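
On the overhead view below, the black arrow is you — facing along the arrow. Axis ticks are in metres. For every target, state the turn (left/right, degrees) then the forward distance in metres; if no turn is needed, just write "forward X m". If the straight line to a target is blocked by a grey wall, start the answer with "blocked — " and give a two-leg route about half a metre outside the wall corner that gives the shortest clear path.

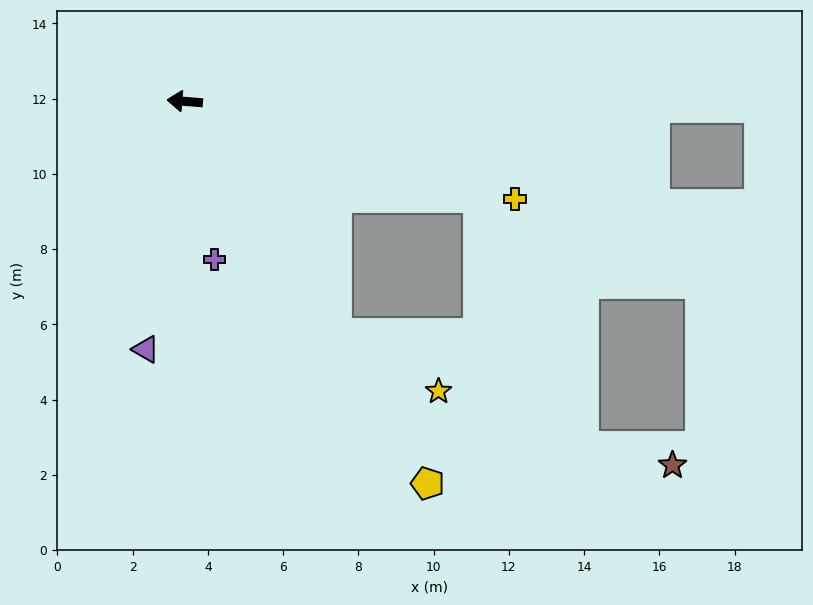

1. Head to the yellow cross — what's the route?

turn left 168°, forward 9.2 m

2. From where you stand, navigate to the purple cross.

turn left 105°, forward 4.3 m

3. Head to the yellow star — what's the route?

blocked — turn left 128°, forward 7.4 m, then turn left 28°, forward 3.1 m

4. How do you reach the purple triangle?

turn left 86°, forward 6.7 m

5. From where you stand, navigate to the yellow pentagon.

turn left 127°, forward 12.0 m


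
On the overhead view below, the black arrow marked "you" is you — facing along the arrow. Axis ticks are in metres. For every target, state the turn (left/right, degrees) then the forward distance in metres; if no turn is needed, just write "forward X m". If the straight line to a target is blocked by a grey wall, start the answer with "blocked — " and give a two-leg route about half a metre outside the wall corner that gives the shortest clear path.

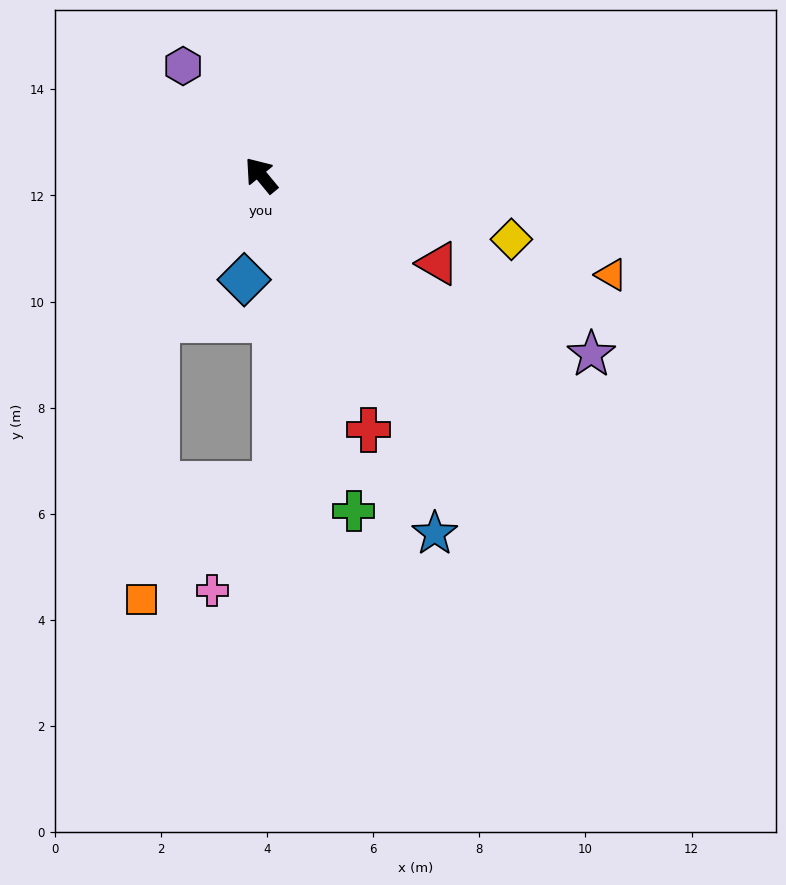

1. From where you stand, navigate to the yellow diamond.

turn right 144°, forward 4.9 m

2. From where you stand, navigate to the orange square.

blocked — turn left 105°, forward 3.4 m, then turn left 32°, forward 5.3 m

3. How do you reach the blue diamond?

turn left 131°, forward 2.0 m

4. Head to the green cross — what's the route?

turn left 156°, forward 6.6 m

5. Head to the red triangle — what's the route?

turn right 156°, forward 3.7 m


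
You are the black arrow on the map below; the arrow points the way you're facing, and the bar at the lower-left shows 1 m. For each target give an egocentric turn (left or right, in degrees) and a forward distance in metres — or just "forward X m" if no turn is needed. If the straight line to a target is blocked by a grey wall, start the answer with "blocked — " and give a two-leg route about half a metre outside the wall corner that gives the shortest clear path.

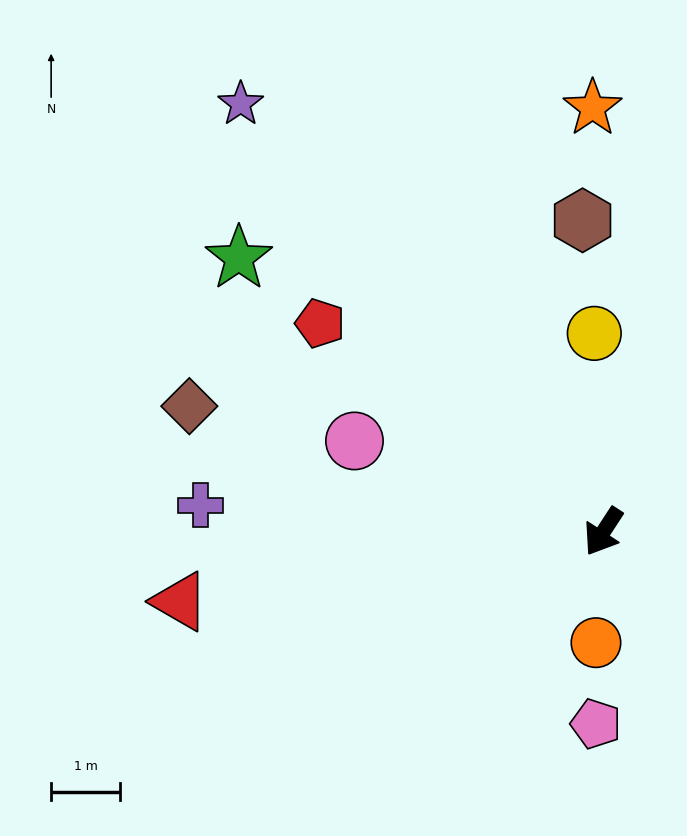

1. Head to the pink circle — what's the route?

turn right 77°, forward 3.9 m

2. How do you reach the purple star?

turn right 107°, forward 8.2 m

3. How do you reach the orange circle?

turn left 29°, forward 1.6 m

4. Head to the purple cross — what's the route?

turn right 61°, forward 5.9 m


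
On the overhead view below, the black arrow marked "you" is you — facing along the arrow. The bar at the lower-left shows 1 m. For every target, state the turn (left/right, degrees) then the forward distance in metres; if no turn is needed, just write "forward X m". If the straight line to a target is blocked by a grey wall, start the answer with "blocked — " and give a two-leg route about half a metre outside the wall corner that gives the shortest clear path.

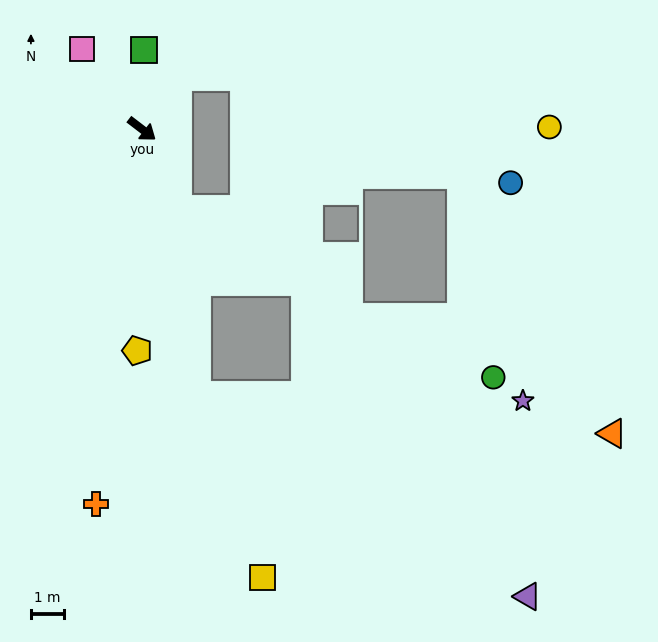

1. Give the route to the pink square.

turn left 164°, forward 3.0 m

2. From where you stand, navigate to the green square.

turn left 126°, forward 2.4 m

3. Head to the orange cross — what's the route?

turn right 60°, forward 11.3 m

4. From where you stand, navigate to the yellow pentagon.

turn right 54°, forward 6.6 m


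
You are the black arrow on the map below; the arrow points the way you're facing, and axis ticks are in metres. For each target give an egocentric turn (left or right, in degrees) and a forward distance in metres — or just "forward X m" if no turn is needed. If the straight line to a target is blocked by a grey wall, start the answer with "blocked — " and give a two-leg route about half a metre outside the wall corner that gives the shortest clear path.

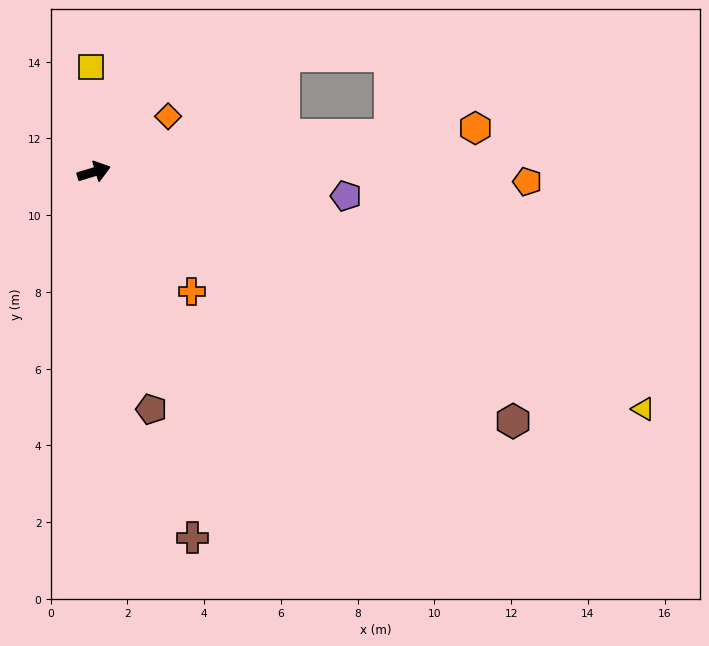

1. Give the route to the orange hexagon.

turn right 10°, forward 10.0 m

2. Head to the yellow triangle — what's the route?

turn right 40°, forward 15.6 m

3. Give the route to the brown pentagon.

turn right 93°, forward 6.4 m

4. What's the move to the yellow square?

turn left 75°, forward 2.7 m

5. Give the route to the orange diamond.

turn left 20°, forward 2.4 m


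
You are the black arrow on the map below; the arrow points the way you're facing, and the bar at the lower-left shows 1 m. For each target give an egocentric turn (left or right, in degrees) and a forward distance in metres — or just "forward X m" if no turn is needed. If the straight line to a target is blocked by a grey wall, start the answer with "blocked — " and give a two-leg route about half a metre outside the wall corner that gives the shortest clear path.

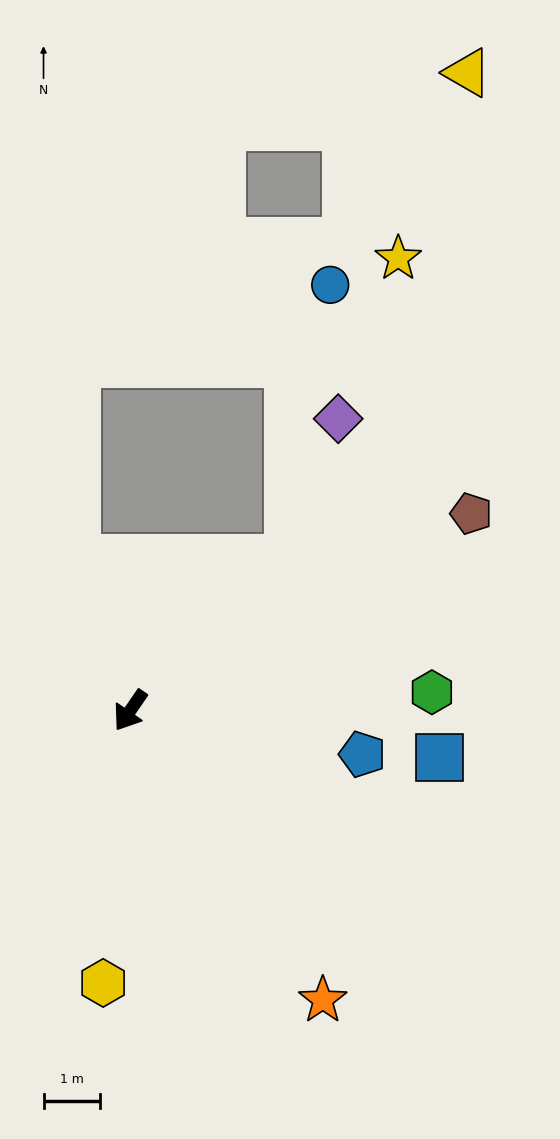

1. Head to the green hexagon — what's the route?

turn left 128°, forward 5.4 m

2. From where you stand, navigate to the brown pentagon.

turn left 154°, forward 7.0 m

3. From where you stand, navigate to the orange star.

turn left 68°, forward 6.2 m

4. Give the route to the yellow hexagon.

turn left 29°, forward 4.9 m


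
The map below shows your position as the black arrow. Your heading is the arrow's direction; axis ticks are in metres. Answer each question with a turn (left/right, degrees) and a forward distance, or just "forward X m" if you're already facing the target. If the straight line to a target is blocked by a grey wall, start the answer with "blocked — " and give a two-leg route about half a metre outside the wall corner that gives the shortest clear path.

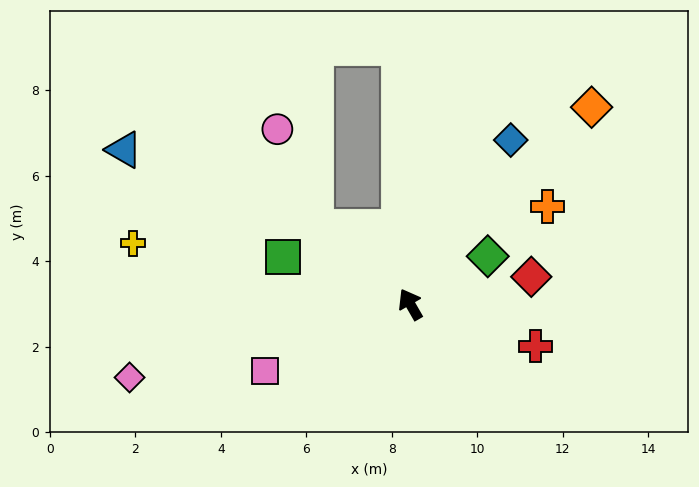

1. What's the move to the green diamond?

turn right 88°, forward 2.1 m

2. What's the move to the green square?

turn left 40°, forward 3.2 m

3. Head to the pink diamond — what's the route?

turn left 75°, forward 6.8 m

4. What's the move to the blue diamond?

turn right 61°, forward 4.5 m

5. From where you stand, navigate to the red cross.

turn right 138°, forward 3.1 m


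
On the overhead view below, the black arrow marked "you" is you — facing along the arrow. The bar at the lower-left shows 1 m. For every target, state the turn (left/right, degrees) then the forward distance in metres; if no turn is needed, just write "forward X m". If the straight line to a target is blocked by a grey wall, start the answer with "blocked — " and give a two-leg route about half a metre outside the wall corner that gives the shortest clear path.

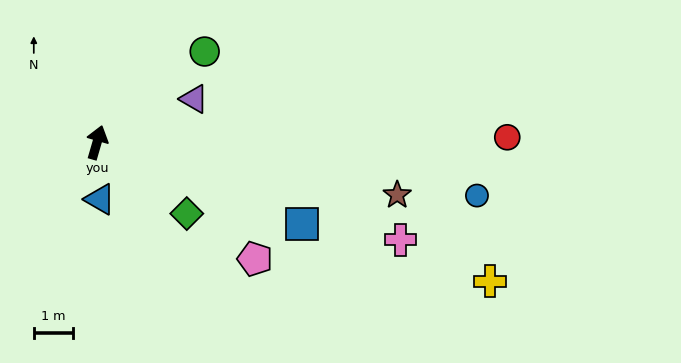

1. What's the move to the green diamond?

turn right 112°, forward 2.9 m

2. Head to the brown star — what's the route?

turn right 84°, forward 7.8 m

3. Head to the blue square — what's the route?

turn right 96°, forward 5.6 m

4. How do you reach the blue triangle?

turn right 161°, forward 1.5 m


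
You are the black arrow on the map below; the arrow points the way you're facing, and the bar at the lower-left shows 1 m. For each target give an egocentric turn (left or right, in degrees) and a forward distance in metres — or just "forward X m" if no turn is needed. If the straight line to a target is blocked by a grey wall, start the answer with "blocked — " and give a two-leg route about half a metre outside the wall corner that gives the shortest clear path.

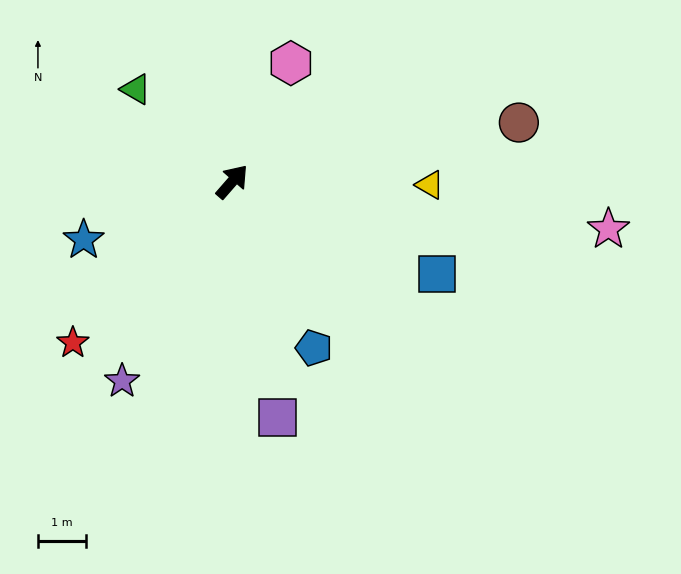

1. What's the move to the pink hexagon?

turn left 15°, forward 2.7 m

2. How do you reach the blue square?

turn right 73°, forward 4.7 m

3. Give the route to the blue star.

turn left 152°, forward 3.3 m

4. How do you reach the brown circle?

turn right 37°, forward 6.1 m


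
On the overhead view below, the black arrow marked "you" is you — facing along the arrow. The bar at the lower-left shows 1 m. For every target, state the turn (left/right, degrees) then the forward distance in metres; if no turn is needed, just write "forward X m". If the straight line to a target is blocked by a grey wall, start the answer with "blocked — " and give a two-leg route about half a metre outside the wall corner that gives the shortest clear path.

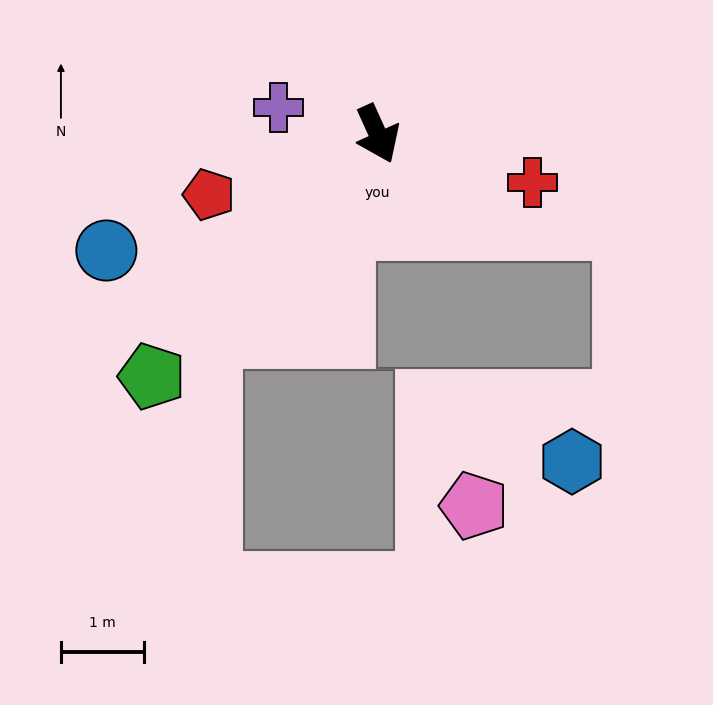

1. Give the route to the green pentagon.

turn right 67°, forward 4.0 m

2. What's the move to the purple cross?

turn right 129°, forward 1.2 m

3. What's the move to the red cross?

turn left 48°, forward 2.0 m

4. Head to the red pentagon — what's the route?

turn right 95°, forward 2.2 m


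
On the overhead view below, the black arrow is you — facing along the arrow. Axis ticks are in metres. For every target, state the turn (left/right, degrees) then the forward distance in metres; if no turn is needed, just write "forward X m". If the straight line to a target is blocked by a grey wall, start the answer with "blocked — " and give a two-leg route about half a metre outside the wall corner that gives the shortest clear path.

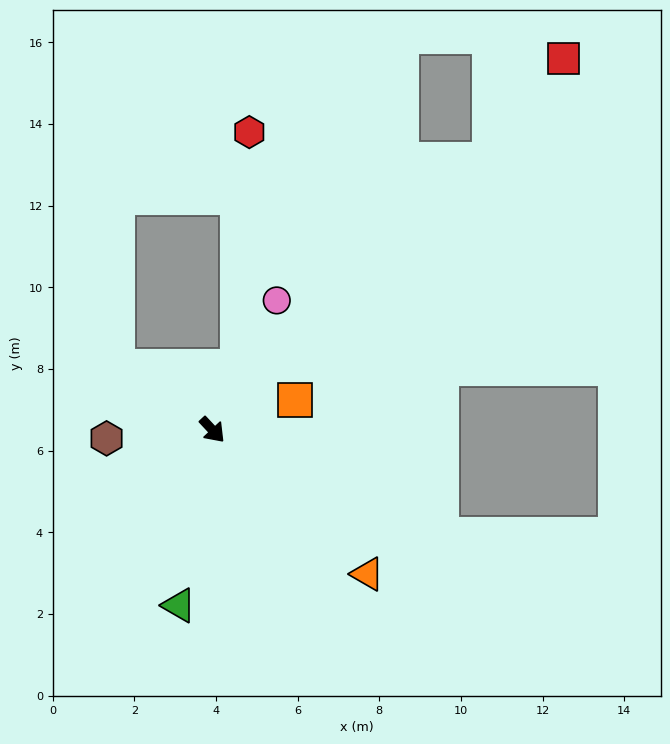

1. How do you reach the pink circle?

turn left 111°, forward 3.5 m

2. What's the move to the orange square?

turn left 67°, forward 2.2 m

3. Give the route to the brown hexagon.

turn right 128°, forward 2.6 m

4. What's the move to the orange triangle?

turn left 4°, forward 5.2 m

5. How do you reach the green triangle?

turn right 54°, forward 4.4 m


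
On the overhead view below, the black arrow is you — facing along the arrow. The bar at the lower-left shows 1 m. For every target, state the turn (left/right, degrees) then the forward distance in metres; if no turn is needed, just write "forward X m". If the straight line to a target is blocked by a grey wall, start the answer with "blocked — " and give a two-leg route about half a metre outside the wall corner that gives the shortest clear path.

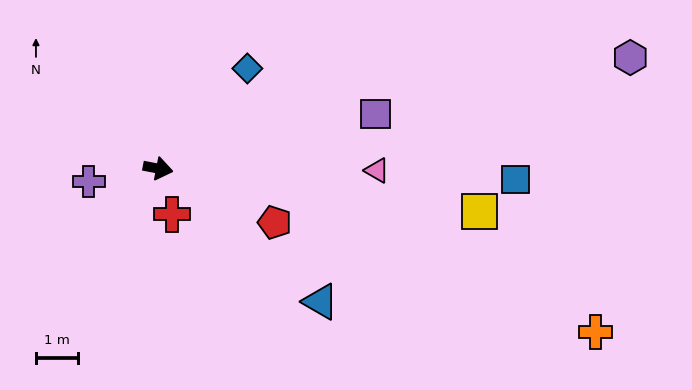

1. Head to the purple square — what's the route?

turn left 25°, forward 5.3 m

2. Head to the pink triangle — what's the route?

turn left 10°, forward 5.2 m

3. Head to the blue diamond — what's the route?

turn left 59°, forward 3.2 m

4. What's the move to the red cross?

turn right 62°, forward 1.1 m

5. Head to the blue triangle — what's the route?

turn right 28°, forward 5.0 m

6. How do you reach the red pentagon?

turn right 14°, forward 3.1 m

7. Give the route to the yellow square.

turn left 3°, forward 7.7 m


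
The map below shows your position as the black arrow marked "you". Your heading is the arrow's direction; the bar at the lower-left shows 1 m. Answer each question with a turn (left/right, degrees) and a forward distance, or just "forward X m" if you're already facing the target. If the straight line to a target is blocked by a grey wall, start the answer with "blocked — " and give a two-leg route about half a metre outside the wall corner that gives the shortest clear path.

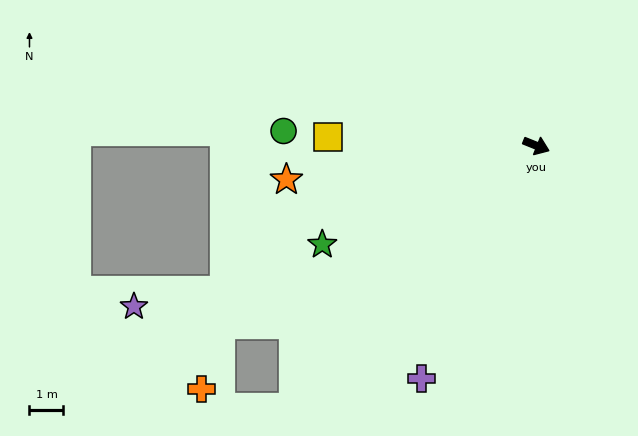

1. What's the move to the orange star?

turn right 150°, forward 7.4 m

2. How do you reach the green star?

turn right 133°, forward 7.0 m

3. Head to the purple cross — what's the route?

turn right 94°, forward 7.6 m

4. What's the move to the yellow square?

turn right 160°, forward 6.1 m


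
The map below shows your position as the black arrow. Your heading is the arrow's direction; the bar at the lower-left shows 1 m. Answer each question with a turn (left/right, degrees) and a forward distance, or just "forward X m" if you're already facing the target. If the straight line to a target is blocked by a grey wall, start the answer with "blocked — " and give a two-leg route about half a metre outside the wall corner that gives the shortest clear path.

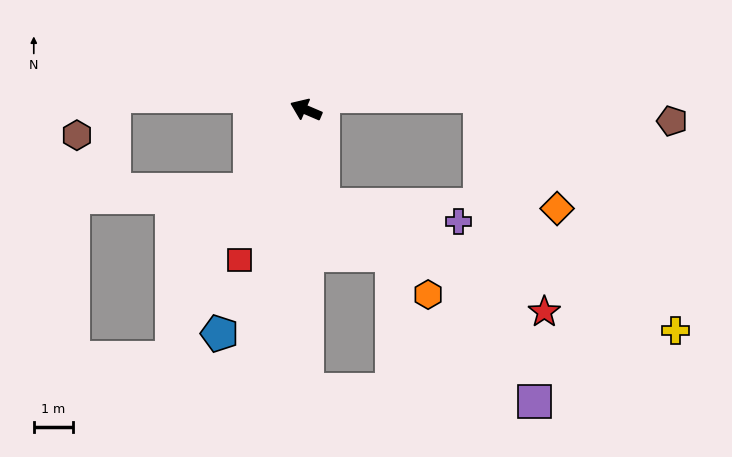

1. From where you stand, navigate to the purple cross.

blocked — turn left 124°, forward 2.4 m, then turn left 72°, forward 3.4 m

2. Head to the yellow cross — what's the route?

blocked — turn left 124°, forward 2.4 m, then turn left 60°, forward 9.5 m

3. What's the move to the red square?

turn left 89°, forward 4.2 m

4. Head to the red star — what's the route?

blocked — turn left 124°, forward 2.4 m, then turn left 53°, forward 6.2 m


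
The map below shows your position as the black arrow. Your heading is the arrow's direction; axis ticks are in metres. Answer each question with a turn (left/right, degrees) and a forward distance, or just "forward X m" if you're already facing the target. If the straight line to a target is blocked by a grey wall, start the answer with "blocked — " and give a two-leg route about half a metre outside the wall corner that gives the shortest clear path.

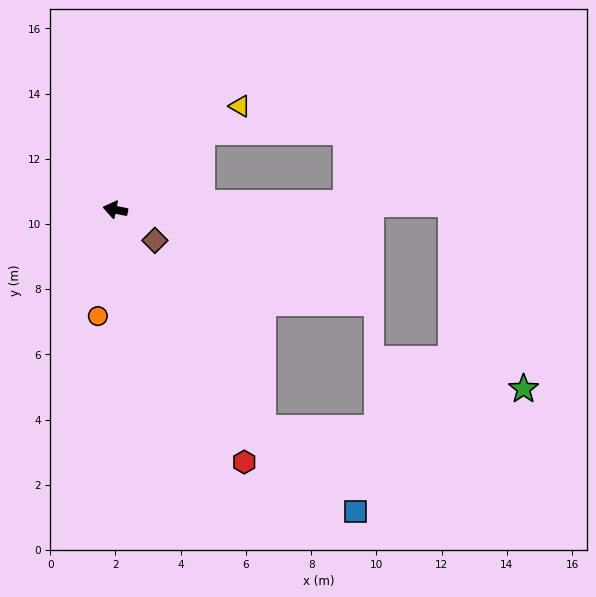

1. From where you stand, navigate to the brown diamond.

turn left 154°, forward 1.5 m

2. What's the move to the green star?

blocked — turn right 167°, forward 10.3 m, then turn right 70°, forward 6.1 m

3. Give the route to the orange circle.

turn left 92°, forward 3.3 m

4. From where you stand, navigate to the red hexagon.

turn left 129°, forward 8.7 m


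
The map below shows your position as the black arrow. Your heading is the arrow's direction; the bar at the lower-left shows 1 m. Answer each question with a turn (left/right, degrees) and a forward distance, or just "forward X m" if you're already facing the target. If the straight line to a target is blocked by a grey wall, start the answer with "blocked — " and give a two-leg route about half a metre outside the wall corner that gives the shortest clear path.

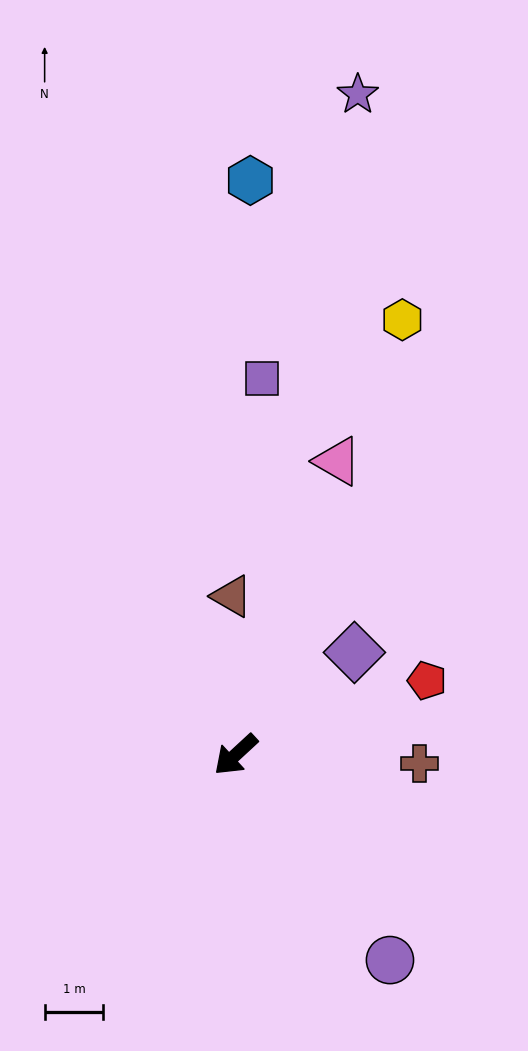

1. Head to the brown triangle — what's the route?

turn right 131°, forward 2.7 m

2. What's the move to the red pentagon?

turn left 158°, forward 3.5 m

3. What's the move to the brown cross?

turn left 134°, forward 3.1 m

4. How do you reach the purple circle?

turn left 84°, forward 4.4 m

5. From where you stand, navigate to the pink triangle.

turn right 152°, forward 5.3 m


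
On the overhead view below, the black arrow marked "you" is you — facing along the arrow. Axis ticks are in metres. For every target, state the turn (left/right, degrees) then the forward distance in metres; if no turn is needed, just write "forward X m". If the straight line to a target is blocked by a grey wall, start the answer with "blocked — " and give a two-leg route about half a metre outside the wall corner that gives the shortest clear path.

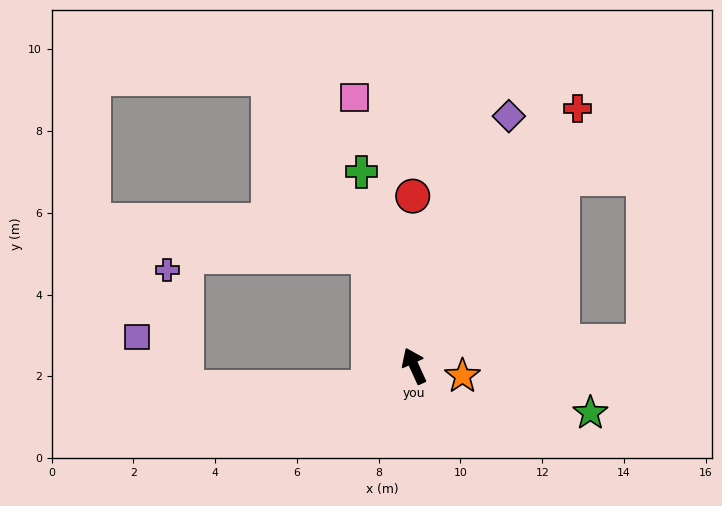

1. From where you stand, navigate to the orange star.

turn right 126°, forward 1.2 m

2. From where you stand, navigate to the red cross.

turn right 57°, forward 7.5 m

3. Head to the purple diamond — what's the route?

turn right 45°, forward 6.5 m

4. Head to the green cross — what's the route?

turn right 9°, forward 4.9 m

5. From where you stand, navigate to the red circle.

turn right 24°, forward 4.2 m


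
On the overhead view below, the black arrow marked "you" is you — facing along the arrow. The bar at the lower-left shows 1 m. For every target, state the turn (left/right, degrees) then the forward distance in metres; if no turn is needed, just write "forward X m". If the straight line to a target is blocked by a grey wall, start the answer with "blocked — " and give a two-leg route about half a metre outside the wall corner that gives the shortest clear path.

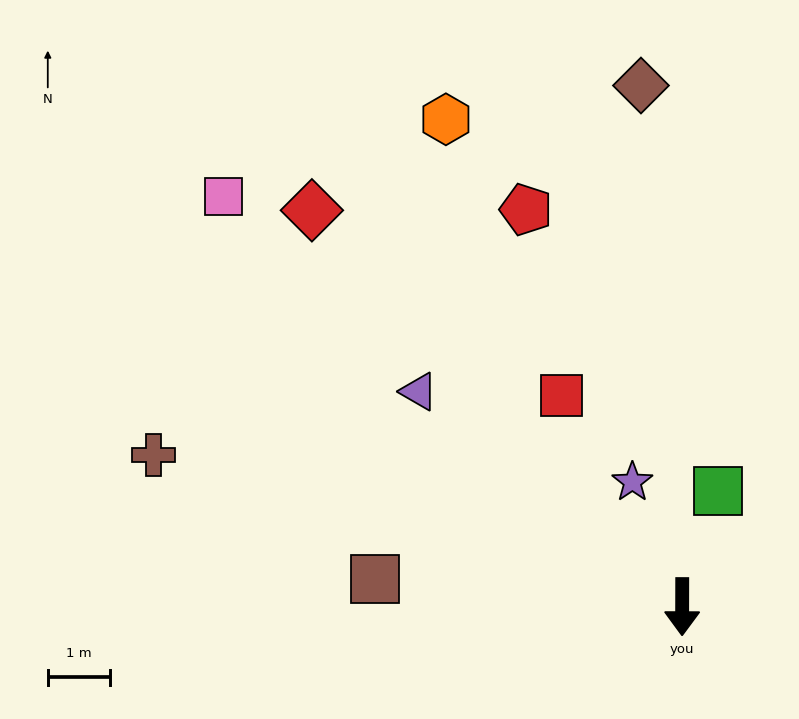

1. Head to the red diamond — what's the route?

turn right 137°, forward 8.8 m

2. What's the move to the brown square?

turn right 95°, forward 5.0 m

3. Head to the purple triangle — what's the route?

turn right 129°, forward 5.5 m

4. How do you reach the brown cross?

turn right 106°, forward 8.9 m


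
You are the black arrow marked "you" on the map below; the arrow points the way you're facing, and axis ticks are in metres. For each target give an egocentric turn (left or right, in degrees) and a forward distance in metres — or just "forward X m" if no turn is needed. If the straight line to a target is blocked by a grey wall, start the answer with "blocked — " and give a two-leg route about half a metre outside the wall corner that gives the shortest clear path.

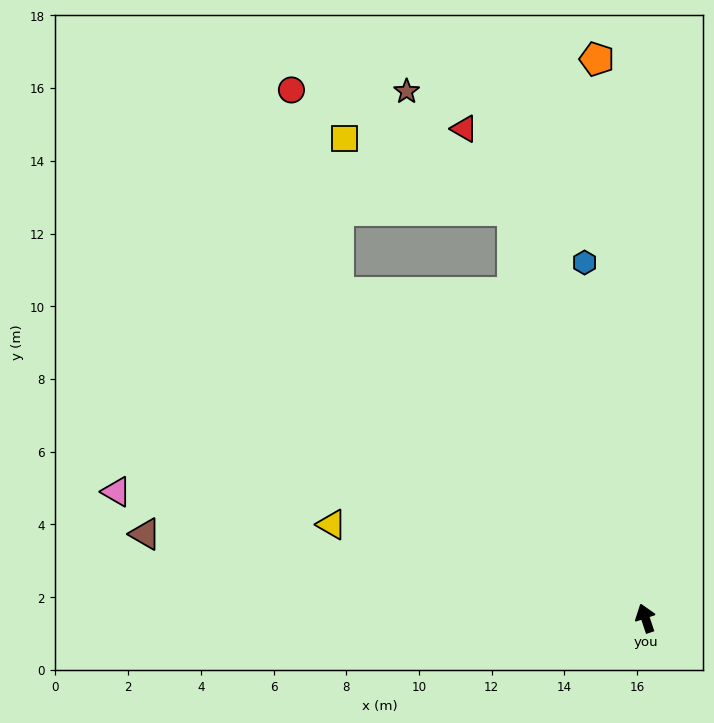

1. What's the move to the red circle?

blocked — turn left 25°, forward 12.3 m, then turn right 30°, forward 5.7 m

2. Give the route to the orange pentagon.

turn right 14°, forward 15.4 m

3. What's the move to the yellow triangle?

turn left 55°, forward 9.0 m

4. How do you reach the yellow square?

blocked — forward 11.8 m, then turn left 48°, forward 5.0 m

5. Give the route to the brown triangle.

turn left 62°, forward 14.0 m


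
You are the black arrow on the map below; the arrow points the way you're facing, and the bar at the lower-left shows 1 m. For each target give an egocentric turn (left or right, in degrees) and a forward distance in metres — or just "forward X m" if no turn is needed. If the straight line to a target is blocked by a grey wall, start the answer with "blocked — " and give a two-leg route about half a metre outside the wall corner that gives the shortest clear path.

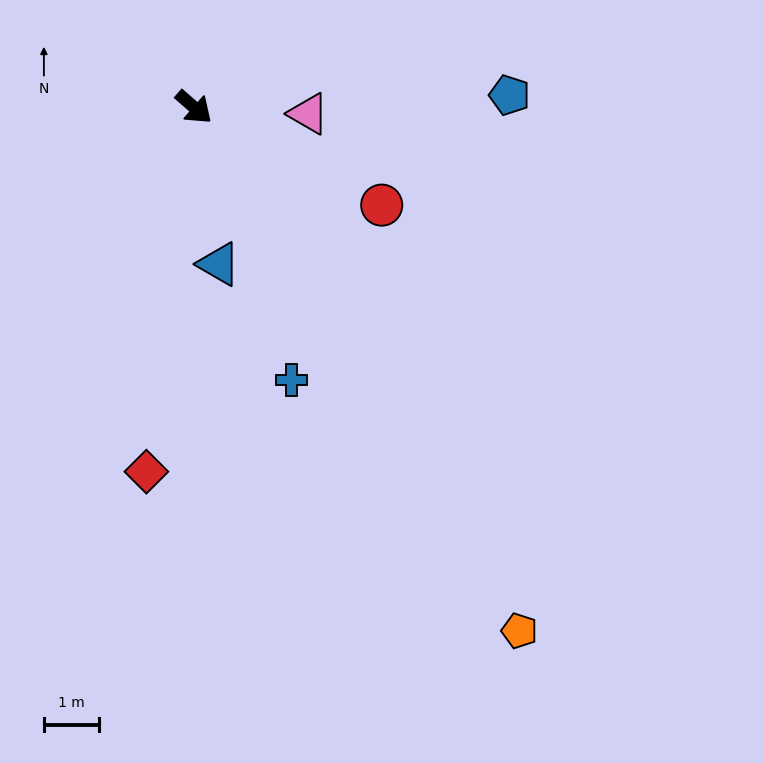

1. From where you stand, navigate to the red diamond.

turn right 56°, forward 6.7 m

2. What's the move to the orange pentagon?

turn right 17°, forward 11.3 m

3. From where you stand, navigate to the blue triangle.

turn right 40°, forward 2.9 m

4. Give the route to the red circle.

turn left 14°, forward 3.9 m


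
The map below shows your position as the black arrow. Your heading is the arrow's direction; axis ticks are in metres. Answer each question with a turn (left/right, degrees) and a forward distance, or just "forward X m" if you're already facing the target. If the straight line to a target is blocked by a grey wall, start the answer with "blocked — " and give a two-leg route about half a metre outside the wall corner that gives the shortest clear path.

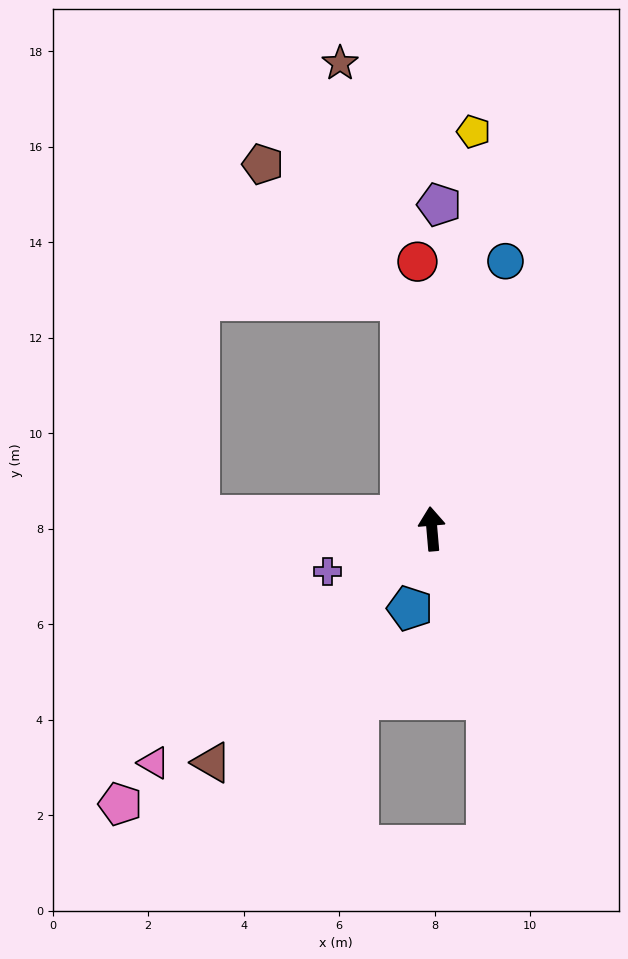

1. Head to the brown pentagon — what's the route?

blocked — turn left 3°, forward 4.8 m, then turn left 37°, forward 4.1 m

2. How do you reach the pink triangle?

turn left 125°, forward 7.6 m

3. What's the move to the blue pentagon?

turn left 160°, forward 1.7 m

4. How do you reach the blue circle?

turn right 20°, forward 5.8 m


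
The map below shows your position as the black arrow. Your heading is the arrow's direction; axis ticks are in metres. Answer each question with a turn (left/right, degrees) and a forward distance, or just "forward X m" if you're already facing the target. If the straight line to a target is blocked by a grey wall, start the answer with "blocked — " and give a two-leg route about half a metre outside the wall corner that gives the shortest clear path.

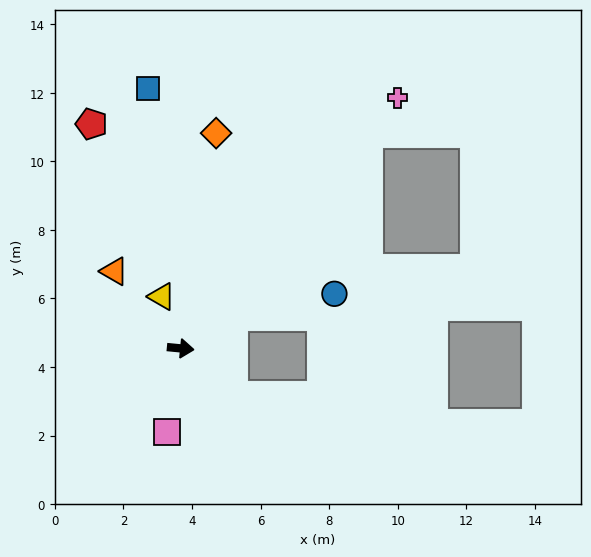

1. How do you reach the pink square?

turn right 94°, forward 2.5 m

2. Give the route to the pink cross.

turn left 55°, forward 9.7 m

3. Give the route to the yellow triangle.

turn left 116°, forward 1.6 m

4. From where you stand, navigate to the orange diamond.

turn left 86°, forward 6.4 m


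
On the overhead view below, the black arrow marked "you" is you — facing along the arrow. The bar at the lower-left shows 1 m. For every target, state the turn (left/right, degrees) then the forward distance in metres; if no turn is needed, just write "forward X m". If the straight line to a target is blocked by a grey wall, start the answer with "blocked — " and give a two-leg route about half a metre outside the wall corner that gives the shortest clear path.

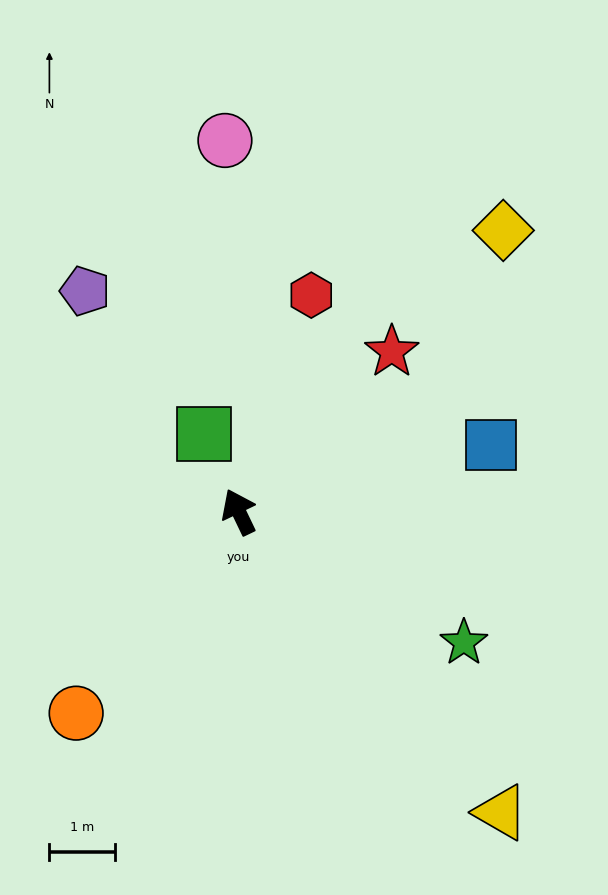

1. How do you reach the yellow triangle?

turn right 165°, forward 6.1 m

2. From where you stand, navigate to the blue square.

turn right 101°, forward 4.0 m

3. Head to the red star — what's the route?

turn right 69°, forward 3.4 m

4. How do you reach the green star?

turn right 146°, forward 4.0 m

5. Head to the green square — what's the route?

forward 1.3 m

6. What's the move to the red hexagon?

turn right 44°, forward 3.5 m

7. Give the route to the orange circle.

turn left 115°, forward 4.0 m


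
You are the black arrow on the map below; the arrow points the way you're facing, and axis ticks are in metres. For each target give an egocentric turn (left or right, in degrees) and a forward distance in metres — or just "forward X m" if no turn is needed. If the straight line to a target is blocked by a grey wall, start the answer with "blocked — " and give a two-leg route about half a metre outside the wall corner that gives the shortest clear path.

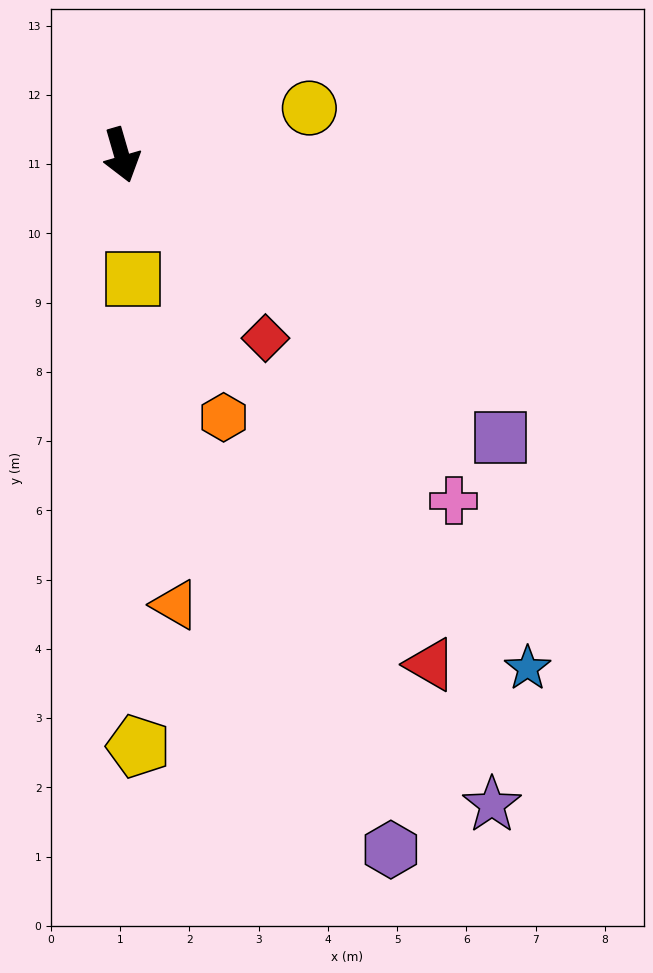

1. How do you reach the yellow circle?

turn left 88°, forward 2.8 m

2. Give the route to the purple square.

turn left 37°, forward 6.8 m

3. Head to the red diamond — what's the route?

turn left 22°, forward 3.4 m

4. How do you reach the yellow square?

turn right 11°, forward 1.8 m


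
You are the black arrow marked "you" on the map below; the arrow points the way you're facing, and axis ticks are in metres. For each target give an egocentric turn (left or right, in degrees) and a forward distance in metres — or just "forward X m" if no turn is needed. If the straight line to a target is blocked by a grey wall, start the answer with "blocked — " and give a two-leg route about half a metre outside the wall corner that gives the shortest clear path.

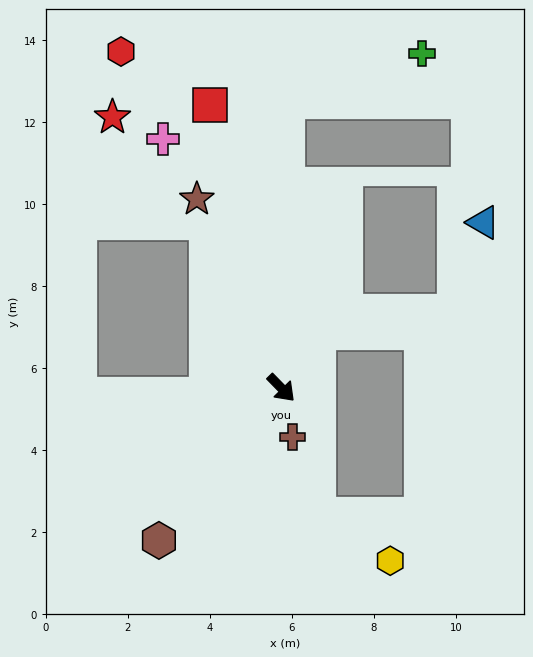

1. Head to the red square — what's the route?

turn left 150°, forward 7.1 m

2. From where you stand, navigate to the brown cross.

turn right 32°, forward 1.2 m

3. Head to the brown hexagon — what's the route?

turn right 83°, forward 4.8 m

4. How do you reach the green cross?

blocked — turn left 134°, forward 7.0 m, then turn right 69°, forward 3.5 m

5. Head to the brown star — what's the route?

turn left 160°, forward 5.0 m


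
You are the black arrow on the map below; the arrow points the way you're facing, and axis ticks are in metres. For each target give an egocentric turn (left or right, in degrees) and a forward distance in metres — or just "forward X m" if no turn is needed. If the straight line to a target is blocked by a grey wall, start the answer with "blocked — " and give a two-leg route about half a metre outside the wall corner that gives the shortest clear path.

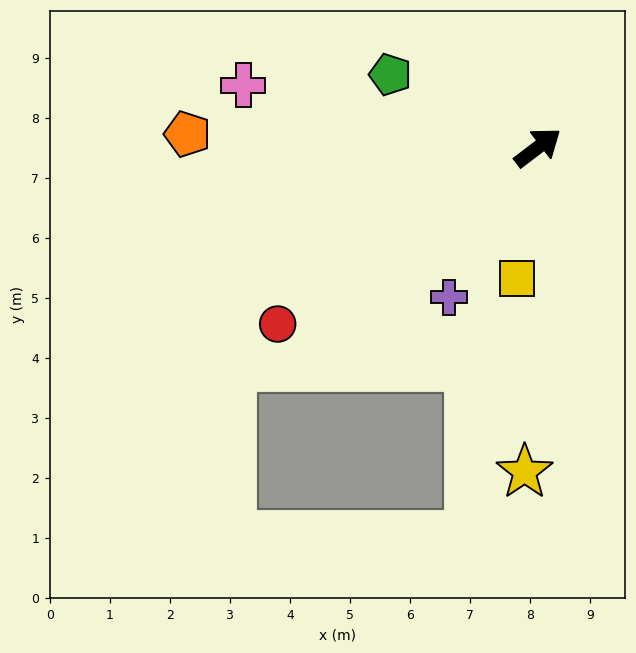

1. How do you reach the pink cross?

turn left 131°, forward 5.0 m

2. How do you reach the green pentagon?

turn left 116°, forward 2.7 m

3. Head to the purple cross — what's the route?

turn right 158°, forward 2.9 m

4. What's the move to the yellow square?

turn right 136°, forward 2.2 m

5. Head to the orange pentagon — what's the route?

turn left 141°, forward 5.8 m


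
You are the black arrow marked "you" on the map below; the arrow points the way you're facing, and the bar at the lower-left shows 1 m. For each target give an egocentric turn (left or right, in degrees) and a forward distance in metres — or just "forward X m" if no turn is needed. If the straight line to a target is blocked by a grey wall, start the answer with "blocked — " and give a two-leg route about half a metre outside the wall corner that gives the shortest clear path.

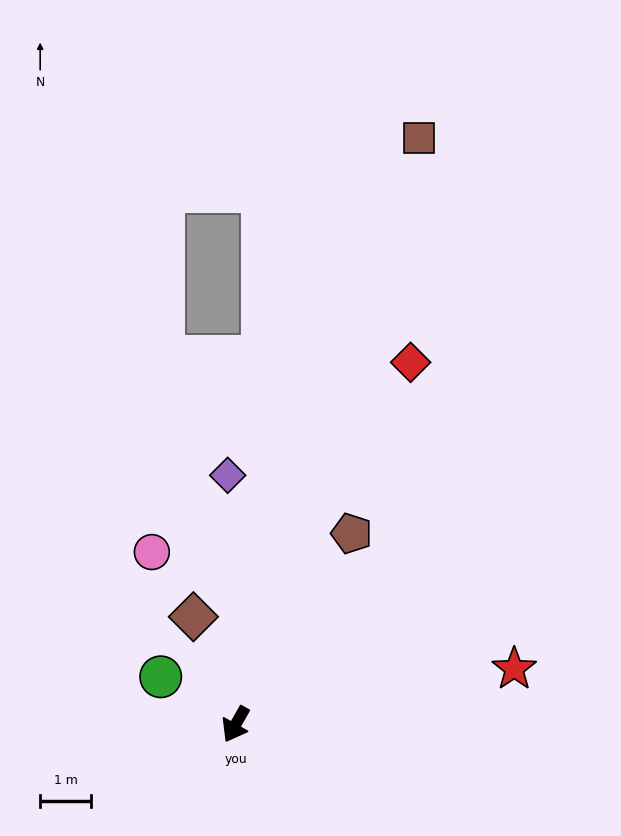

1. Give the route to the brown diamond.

turn right 129°, forward 2.3 m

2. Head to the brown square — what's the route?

turn right 168°, forward 12.2 m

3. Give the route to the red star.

turn left 131°, forward 5.6 m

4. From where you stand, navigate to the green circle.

turn right 93°, forward 1.8 m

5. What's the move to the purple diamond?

turn right 149°, forward 4.9 m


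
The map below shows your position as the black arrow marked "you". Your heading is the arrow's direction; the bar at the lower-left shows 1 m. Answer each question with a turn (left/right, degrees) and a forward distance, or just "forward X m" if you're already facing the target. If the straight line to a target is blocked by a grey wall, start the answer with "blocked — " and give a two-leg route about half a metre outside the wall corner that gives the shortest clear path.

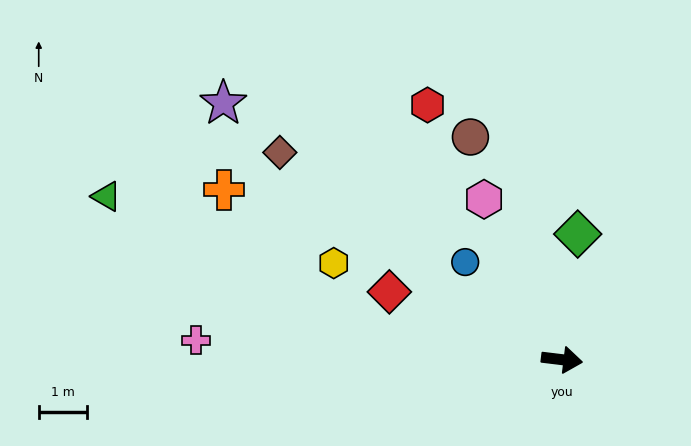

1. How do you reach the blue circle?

turn left 142°, forward 2.9 m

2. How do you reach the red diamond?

turn left 165°, forward 3.9 m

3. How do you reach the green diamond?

turn left 90°, forward 2.6 m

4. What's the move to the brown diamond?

turn left 151°, forward 7.3 m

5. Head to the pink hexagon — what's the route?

turn left 123°, forward 3.7 m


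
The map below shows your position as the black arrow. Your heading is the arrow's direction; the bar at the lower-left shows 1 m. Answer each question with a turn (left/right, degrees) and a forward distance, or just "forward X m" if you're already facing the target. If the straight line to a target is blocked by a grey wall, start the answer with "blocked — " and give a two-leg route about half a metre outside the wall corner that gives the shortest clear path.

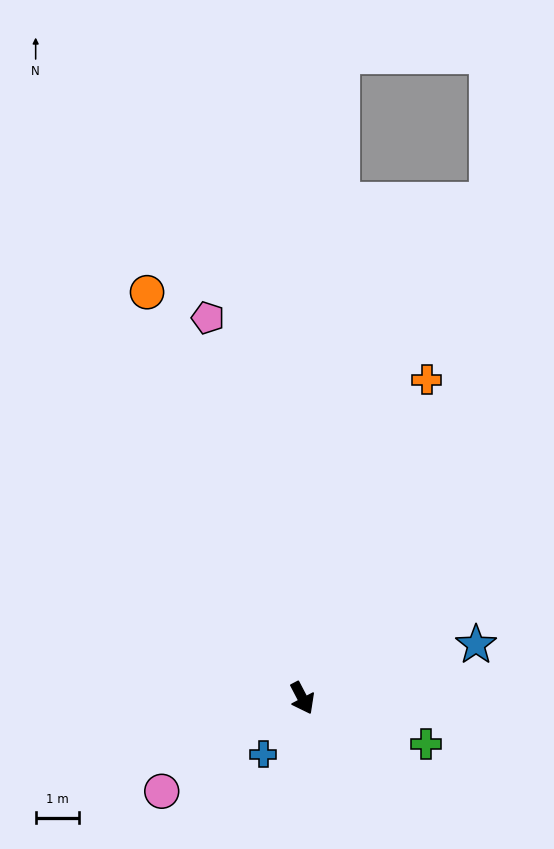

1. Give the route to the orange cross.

turn left 131°, forward 7.8 m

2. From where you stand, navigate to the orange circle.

turn left 173°, forward 9.9 m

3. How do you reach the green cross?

turn left 42°, forward 3.0 m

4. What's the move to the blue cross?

turn right 62°, forward 1.6 m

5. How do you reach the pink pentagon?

turn left 166°, forward 8.9 m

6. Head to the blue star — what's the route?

turn left 80°, forward 4.1 m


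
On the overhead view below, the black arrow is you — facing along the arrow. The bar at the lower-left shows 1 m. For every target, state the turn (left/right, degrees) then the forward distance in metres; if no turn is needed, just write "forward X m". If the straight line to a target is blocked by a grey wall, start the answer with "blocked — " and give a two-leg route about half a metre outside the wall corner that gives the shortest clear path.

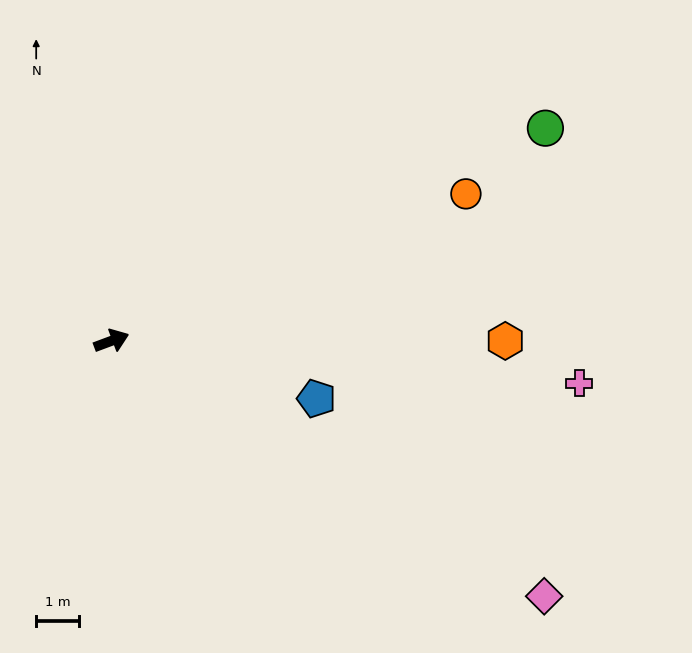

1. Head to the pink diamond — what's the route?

turn right 51°, forward 11.8 m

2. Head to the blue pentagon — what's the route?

turn right 36°, forward 5.0 m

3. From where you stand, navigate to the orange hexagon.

turn right 20°, forward 9.2 m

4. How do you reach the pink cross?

turn right 26°, forward 11.0 m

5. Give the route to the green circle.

turn left 6°, forward 11.3 m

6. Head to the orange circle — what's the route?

turn left 2°, forward 9.0 m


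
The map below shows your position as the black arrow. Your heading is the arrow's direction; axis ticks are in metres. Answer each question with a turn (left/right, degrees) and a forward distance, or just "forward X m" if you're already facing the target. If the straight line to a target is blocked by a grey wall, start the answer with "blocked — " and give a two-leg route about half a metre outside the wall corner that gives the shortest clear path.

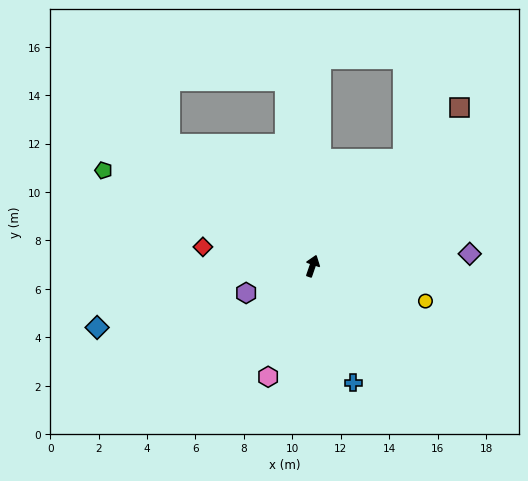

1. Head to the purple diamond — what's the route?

turn right 67°, forward 6.5 m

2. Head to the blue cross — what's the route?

turn right 142°, forward 5.1 m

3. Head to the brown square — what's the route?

turn right 24°, forward 8.9 m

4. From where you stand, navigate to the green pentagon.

turn left 84°, forward 9.5 m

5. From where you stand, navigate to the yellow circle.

turn right 88°, forward 4.9 m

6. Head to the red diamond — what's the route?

turn left 99°, forward 4.6 m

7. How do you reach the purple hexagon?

turn left 131°, forward 3.0 m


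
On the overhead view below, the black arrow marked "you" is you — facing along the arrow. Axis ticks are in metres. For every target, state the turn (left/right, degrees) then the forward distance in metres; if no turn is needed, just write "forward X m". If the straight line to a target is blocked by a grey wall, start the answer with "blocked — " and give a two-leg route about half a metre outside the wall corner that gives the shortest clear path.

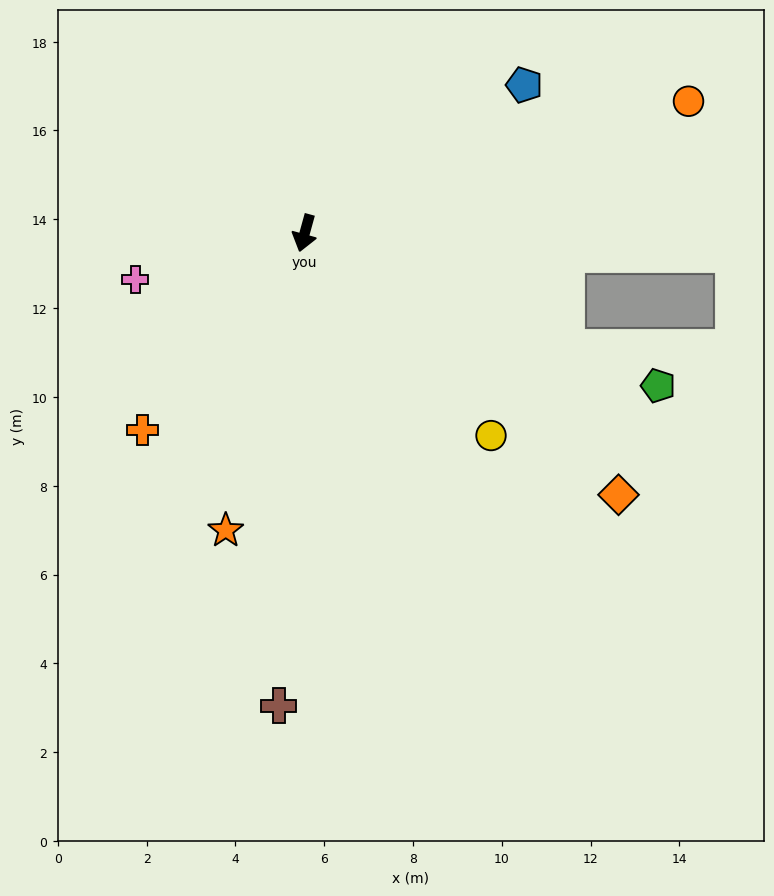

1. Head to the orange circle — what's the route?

turn left 124°, forward 9.1 m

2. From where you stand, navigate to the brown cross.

turn left 12°, forward 10.7 m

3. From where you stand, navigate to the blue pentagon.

turn left 139°, forward 6.0 m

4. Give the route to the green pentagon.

turn left 82°, forward 8.7 m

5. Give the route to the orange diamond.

turn left 66°, forward 9.2 m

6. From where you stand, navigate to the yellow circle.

turn left 58°, forward 6.2 m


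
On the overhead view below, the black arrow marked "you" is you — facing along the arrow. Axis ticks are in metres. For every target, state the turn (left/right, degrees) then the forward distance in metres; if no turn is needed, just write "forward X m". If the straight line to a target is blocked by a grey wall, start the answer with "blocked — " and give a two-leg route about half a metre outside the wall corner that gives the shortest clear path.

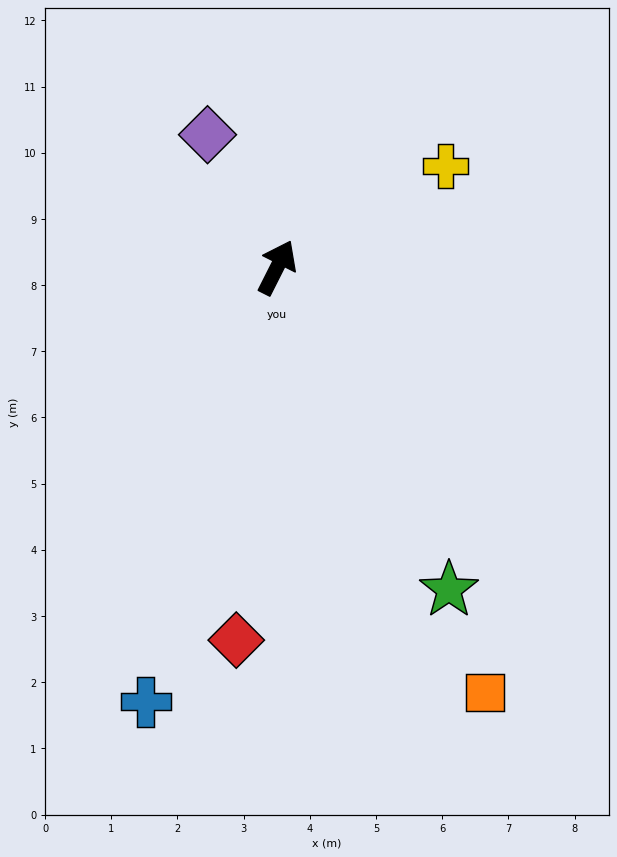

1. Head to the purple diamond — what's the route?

turn left 54°, forward 2.3 m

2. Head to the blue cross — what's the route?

turn right 170°, forward 6.9 m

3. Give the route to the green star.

turn right 125°, forward 5.5 m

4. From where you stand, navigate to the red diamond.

turn right 159°, forward 5.7 m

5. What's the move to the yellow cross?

turn right 32°, forward 3.0 m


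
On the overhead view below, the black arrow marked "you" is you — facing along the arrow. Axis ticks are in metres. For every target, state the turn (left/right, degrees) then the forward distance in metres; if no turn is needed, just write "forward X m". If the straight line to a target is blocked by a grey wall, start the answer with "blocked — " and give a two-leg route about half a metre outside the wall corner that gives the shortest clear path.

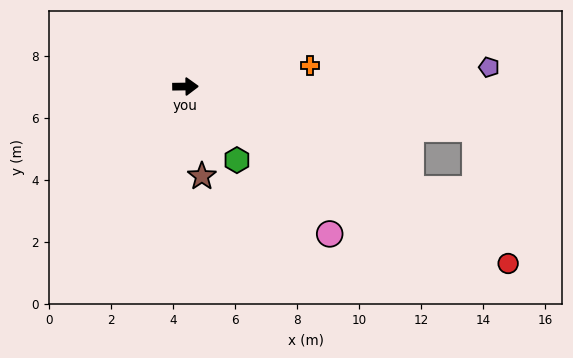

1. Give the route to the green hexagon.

turn right 56°, forward 2.9 m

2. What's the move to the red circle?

turn right 30°, forward 11.9 m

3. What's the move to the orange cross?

turn left 9°, forward 4.1 m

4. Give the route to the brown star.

turn right 80°, forward 2.9 m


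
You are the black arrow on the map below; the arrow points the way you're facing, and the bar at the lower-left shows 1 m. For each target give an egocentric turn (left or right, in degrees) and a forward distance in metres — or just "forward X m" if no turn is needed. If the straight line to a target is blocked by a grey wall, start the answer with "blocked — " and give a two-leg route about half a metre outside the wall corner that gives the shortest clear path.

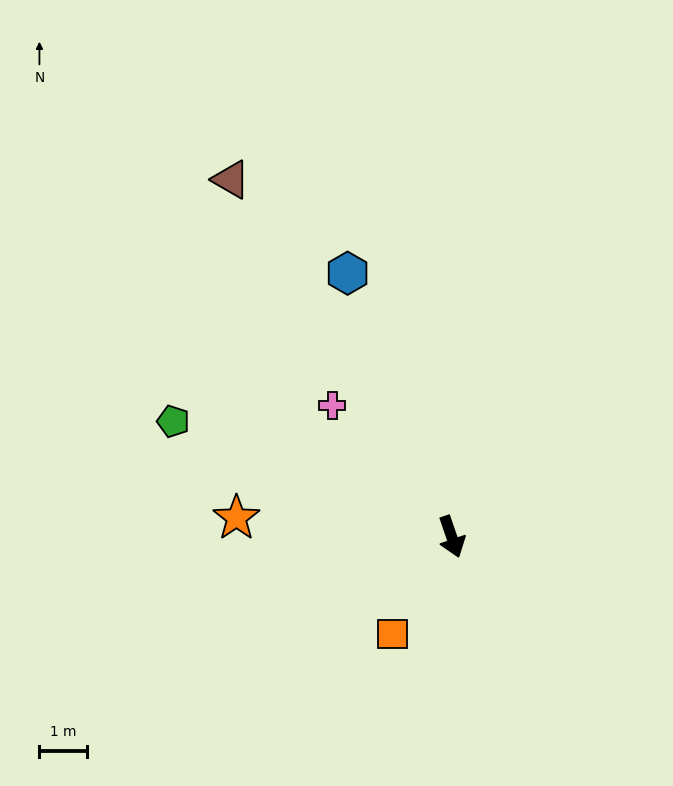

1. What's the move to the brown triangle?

turn right 167°, forward 8.8 m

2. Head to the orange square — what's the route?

turn right 50°, forward 2.4 m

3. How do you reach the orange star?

turn right 114°, forward 4.5 m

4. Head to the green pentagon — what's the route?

turn right 131°, forward 6.3 m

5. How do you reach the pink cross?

turn right 157°, forward 3.7 m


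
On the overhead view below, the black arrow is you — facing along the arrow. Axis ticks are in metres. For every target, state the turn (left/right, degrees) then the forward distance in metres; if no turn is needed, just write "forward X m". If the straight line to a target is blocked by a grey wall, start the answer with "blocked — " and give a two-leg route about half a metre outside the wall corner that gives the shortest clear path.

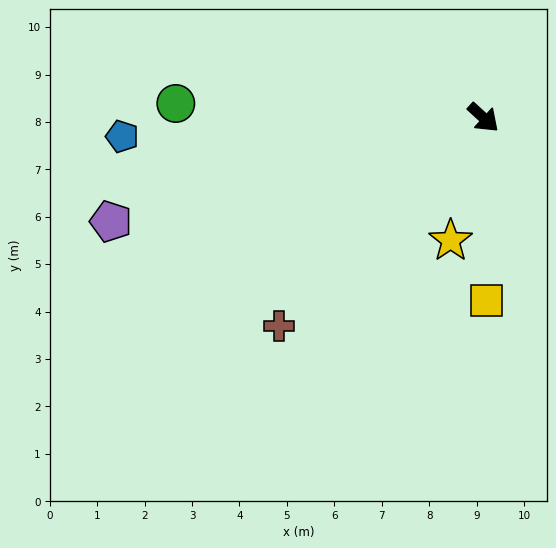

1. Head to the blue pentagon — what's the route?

turn right 135°, forward 7.6 m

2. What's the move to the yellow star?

turn right 62°, forward 2.7 m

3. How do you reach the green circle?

turn right 140°, forward 6.5 m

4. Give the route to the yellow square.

turn right 47°, forward 3.9 m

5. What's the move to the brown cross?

turn right 92°, forward 6.2 m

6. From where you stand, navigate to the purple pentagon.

turn right 122°, forward 8.2 m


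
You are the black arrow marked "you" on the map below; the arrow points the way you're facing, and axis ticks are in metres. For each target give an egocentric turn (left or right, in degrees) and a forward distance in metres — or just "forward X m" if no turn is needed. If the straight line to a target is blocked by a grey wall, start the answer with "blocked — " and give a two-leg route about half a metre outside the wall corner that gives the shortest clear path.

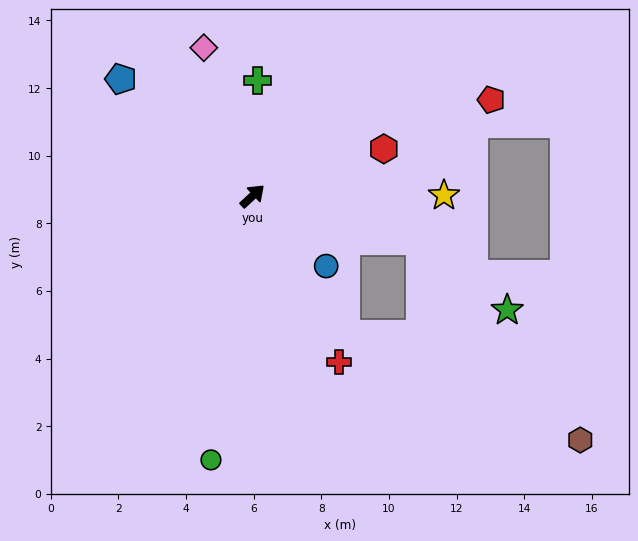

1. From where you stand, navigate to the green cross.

turn left 45°, forward 3.4 m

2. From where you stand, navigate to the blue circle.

turn right 86°, forward 3.0 m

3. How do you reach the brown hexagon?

blocked — turn right 99°, forward 4.9 m, then turn left 32°, forward 7.6 m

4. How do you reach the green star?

blocked — turn right 58°, forward 5.1 m, then turn right 23°, forward 3.3 m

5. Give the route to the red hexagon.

turn right 23°, forward 4.1 m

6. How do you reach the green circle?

turn right 142°, forward 7.9 m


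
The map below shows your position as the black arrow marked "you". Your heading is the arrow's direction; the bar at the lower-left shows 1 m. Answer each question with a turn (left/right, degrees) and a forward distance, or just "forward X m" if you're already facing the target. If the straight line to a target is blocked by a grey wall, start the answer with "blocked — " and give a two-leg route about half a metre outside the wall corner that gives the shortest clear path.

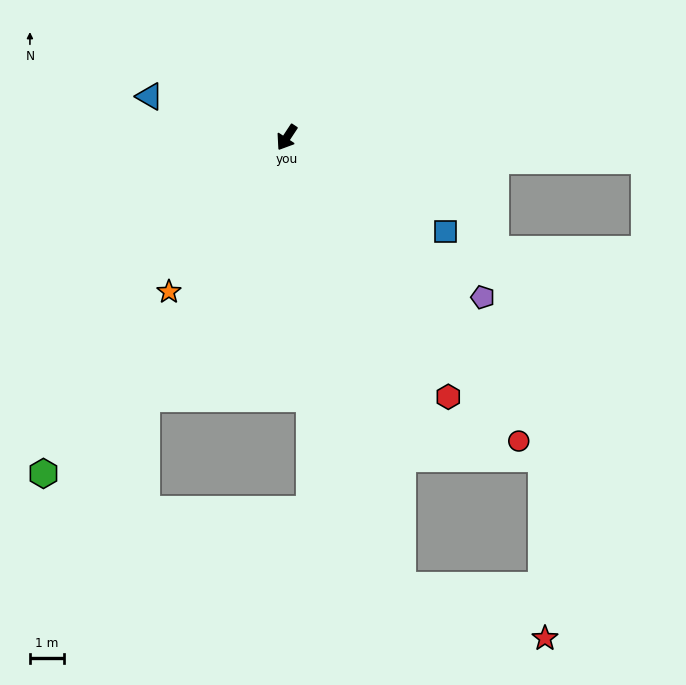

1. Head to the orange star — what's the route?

turn right 4°, forward 5.7 m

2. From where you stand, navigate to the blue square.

turn left 93°, forward 5.5 m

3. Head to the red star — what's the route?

blocked — turn left 48°, forward 13.7 m, then turn left 55°, forward 4.5 m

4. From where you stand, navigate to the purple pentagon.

turn left 84°, forward 7.5 m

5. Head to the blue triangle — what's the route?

turn right 73°, forward 4.2 m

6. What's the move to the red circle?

turn left 71°, forward 11.3 m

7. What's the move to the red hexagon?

turn left 65°, forward 9.0 m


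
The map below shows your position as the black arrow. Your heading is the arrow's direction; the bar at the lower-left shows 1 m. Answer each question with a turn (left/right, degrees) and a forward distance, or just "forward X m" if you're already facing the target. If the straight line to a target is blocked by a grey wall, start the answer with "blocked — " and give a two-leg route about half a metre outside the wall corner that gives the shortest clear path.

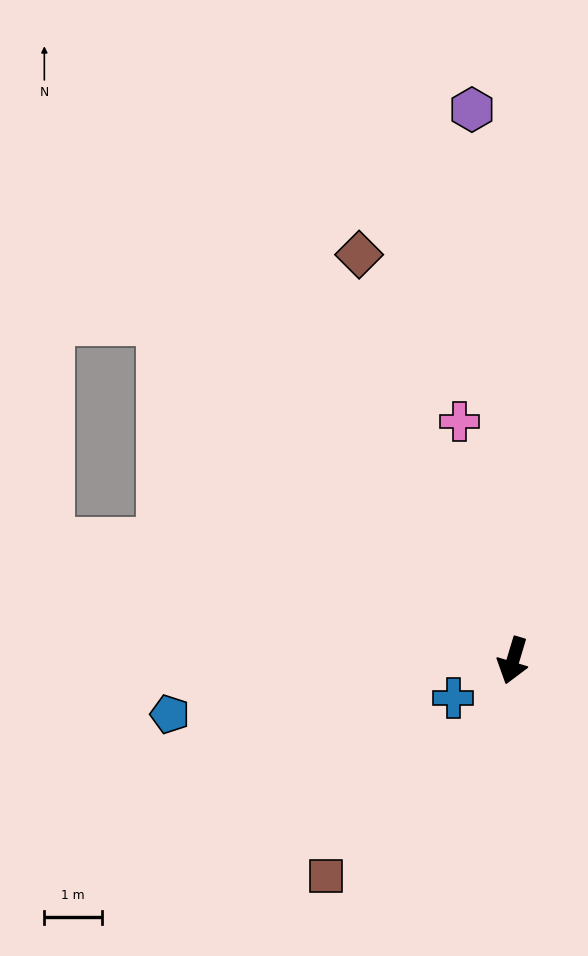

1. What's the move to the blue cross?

turn right 41°, forward 1.2 m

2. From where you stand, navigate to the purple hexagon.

turn right 159°, forward 9.6 m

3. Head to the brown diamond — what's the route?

turn right 143°, forward 7.5 m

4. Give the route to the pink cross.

turn right 151°, forward 4.3 m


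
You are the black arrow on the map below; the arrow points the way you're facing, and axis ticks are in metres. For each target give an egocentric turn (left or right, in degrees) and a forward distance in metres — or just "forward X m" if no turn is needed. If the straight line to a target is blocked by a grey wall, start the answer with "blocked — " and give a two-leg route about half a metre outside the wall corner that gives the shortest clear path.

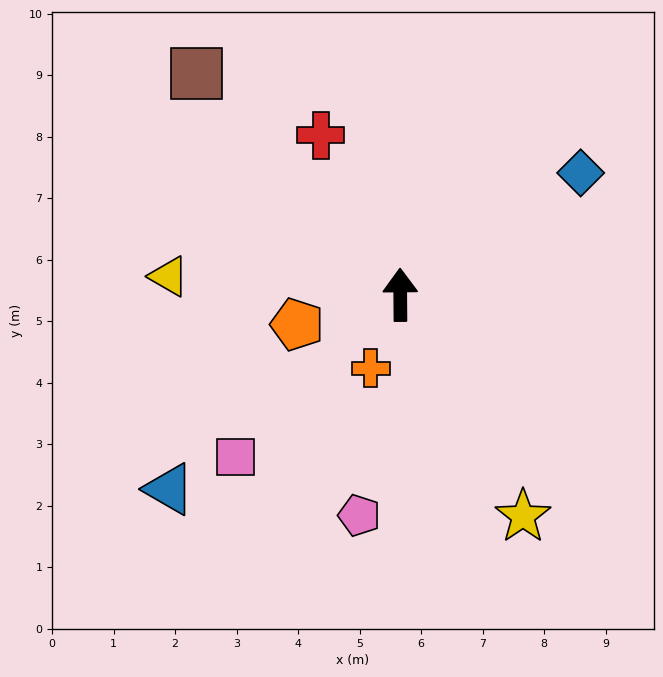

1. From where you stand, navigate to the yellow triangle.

turn left 85°, forward 3.8 m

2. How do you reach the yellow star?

turn right 151°, forward 4.1 m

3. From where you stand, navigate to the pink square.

turn left 134°, forward 3.8 m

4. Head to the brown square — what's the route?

turn left 42°, forward 4.9 m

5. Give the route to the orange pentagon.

turn left 106°, forward 1.7 m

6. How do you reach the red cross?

turn left 26°, forward 2.9 m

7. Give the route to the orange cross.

turn left 158°, forward 1.3 m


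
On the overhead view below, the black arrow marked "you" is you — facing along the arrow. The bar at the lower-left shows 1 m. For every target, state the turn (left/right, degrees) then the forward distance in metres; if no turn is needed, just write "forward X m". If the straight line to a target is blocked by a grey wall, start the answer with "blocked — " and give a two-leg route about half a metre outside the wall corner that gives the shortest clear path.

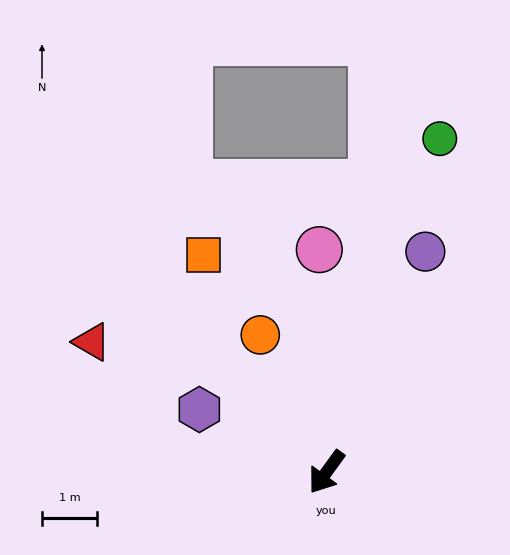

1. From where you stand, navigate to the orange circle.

turn right 118°, forward 2.8 m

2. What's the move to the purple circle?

turn right 168°, forward 4.4 m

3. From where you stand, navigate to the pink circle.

turn right 142°, forward 4.1 m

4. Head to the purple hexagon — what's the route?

turn right 80°, forward 2.6 m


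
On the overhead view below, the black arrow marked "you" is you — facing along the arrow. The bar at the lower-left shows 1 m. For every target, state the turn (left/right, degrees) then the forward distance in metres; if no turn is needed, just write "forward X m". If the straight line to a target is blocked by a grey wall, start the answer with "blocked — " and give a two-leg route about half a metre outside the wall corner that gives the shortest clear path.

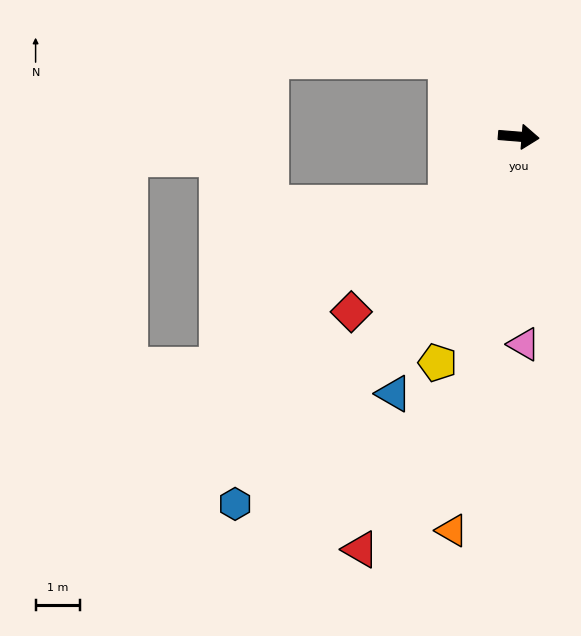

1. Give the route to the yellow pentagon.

turn right 105°, forward 5.4 m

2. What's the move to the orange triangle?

turn right 95°, forward 9.0 m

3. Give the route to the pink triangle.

turn right 84°, forward 4.7 m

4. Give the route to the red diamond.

turn right 129°, forward 5.4 m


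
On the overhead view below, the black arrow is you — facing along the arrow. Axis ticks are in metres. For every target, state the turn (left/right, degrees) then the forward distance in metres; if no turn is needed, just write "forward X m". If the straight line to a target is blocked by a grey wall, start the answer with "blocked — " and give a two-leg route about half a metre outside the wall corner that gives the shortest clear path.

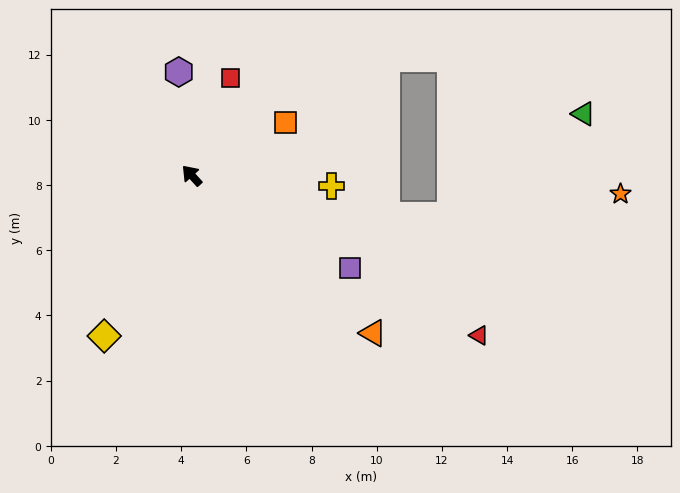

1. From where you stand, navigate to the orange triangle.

turn right 173°, forward 7.4 m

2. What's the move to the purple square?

turn right 163°, forward 5.6 m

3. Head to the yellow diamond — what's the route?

turn left 109°, forward 5.6 m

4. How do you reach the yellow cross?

turn right 137°, forward 4.3 m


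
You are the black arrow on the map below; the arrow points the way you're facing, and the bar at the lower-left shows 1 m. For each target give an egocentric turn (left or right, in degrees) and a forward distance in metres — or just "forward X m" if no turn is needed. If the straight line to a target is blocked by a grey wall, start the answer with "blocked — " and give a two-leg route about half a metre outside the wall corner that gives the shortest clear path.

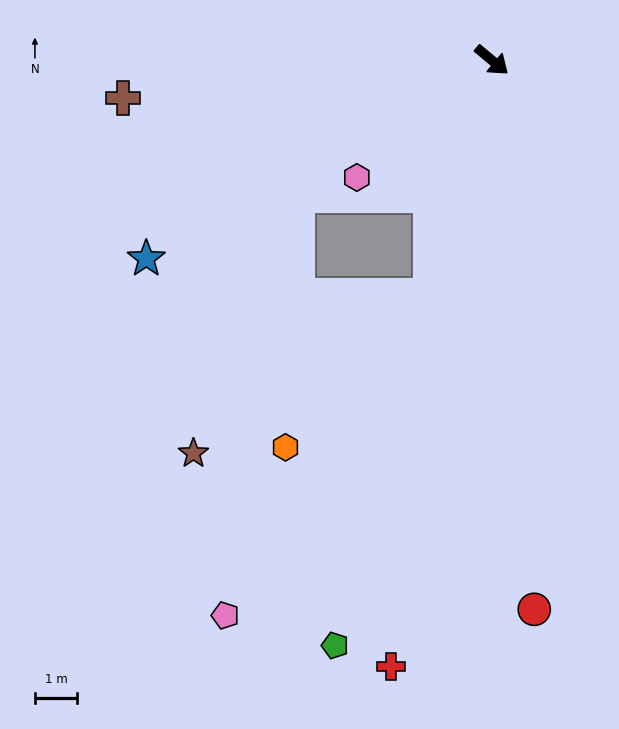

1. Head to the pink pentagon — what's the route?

blocked — turn right 64°, forward 5.7 m, then turn right 19°, forward 8.9 m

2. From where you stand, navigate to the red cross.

turn right 60°, forward 14.5 m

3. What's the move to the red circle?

turn right 46°, forward 13.0 m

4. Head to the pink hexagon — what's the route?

turn right 99°, forward 4.2 m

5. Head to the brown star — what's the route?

blocked — turn right 64°, forward 5.7 m, then turn right 43°, forward 6.7 m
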